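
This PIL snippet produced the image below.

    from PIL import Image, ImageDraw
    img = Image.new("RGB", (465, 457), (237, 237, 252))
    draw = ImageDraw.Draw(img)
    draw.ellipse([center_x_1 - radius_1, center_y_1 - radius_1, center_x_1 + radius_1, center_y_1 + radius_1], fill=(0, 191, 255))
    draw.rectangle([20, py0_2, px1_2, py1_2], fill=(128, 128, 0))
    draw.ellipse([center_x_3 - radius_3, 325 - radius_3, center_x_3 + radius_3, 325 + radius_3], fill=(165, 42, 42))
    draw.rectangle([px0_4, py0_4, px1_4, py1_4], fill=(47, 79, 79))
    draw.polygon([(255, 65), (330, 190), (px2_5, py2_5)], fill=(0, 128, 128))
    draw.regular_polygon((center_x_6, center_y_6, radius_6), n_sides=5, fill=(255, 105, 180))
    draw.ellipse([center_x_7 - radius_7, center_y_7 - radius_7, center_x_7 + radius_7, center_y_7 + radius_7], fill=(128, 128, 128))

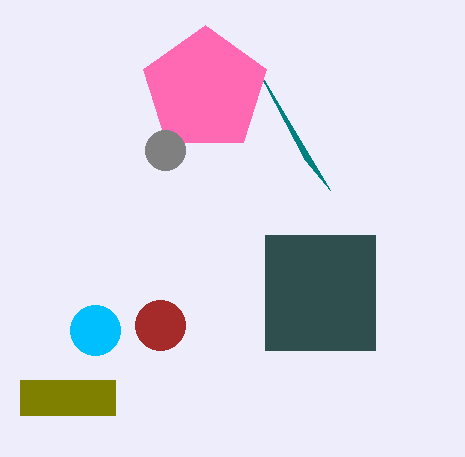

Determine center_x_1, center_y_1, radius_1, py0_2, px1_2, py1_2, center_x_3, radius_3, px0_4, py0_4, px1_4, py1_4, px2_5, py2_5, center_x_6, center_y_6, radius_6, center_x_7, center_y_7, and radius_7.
center_x_1 = 95
center_y_1 = 330
radius_1 = 25
py0_2 = 380
px1_2 = 115
py1_2 = 415
center_x_3 = 160
radius_3 = 25
px0_4 = 265
py0_4 = 235
px1_4 = 375
py1_4 = 350
px2_5 = 305
py2_5 = 160
center_x_6 = 205
center_y_6 = 90
radius_6 = 65
center_x_7 = 165
center_y_7 = 150
radius_7 = 20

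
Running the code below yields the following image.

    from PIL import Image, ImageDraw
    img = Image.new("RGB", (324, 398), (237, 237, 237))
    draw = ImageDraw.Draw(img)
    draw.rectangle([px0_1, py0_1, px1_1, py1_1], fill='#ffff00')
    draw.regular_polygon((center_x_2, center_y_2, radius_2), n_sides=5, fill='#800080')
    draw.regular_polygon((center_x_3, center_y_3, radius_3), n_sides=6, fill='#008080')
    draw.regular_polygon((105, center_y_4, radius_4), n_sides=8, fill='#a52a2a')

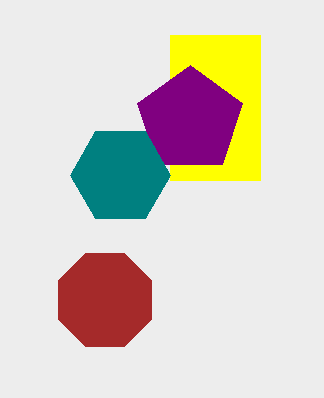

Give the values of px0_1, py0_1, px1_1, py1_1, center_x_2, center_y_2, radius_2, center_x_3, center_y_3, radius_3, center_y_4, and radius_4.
px0_1 = 170
py0_1 = 35
px1_1 = 260
py1_1 = 180
center_x_2 = 190
center_y_2 = 120
radius_2 = 55
center_x_3 = 120
center_y_3 = 175
radius_3 = 50
center_y_4 = 300
radius_4 = 50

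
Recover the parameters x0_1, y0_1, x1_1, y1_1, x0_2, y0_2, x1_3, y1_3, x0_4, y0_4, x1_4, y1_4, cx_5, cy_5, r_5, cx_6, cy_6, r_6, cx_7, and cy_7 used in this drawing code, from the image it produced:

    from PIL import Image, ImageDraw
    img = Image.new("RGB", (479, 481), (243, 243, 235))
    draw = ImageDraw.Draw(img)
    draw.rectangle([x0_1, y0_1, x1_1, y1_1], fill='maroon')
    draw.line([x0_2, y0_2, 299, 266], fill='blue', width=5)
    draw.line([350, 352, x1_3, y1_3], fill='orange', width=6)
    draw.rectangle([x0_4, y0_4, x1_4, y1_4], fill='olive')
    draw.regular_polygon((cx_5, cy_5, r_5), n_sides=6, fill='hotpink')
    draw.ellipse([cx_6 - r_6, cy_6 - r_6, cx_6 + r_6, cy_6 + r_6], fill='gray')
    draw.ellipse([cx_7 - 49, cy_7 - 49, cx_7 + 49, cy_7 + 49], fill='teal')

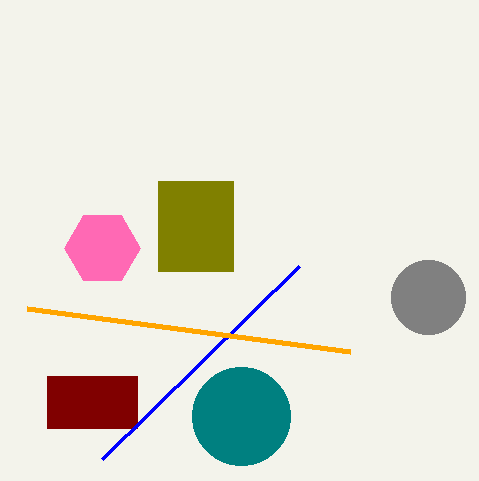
x0_1 = 47; y0_1 = 376; x1_1 = 137; y1_1 = 428; x0_2 = 102; y0_2 = 459; x1_3 = 27; y1_3 = 309; x0_4 = 158; y0_4 = 181; x1_4 = 233; y1_4 = 271; cx_5 = 102; cy_5 = 248; r_5 = 38; cx_6 = 428; cy_6 = 297; r_6 = 37; cx_7 = 241; cy_7 = 416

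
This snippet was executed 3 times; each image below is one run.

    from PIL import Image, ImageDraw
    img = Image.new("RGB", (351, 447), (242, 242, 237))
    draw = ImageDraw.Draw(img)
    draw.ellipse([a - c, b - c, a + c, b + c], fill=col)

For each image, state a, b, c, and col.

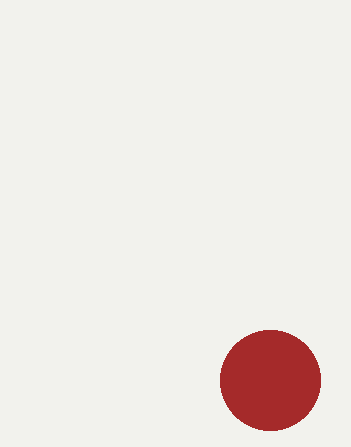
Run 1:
a = 270, b = 380, c = 50, col = 'brown'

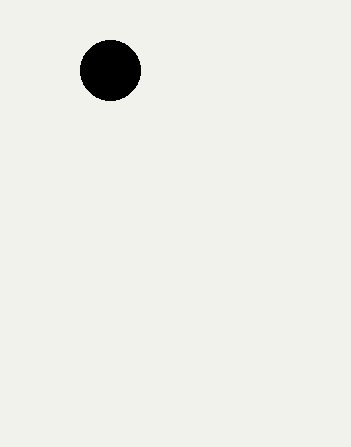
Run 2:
a = 110
b = 70
c = 30
col = 'black'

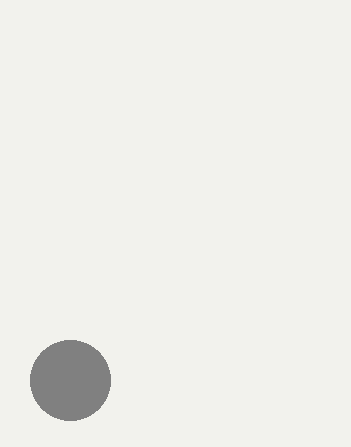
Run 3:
a = 70, b = 380, c = 40, col = 'gray'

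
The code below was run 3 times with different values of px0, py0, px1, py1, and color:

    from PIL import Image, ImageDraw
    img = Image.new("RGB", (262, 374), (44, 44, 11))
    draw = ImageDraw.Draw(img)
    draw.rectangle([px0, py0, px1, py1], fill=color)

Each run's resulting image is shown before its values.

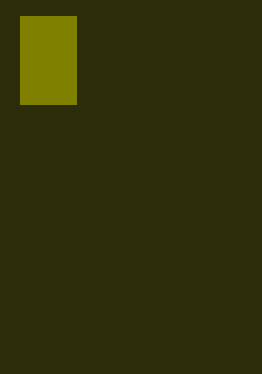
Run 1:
px0 = 20
py0 = 16
px1 = 76
py1 = 104
color = 'olive'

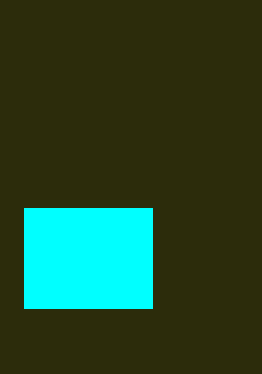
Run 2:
px0 = 24, py0 = 208, px1 = 152, py1 = 308, color = 'cyan'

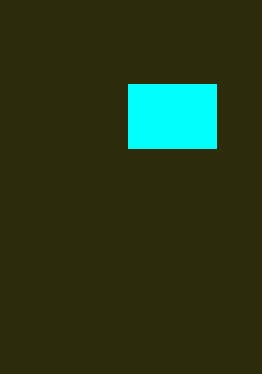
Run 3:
px0 = 128
py0 = 84
px1 = 216
py1 = 148
color = 'cyan'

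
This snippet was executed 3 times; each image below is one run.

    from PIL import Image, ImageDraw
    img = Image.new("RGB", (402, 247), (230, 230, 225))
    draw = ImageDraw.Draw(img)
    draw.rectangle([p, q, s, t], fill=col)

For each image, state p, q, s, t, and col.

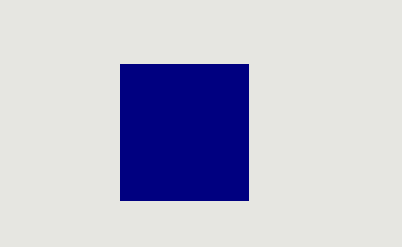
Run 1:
p = 120; q = 64; s = 248; t = 200; col = 'navy'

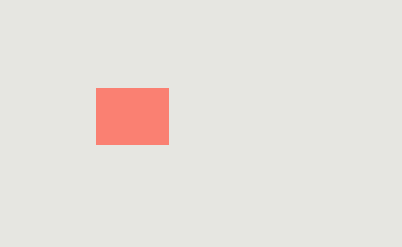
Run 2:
p = 96, q = 88, s = 168, t = 144, col = 'salmon'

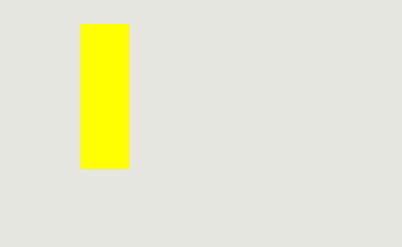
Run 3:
p = 80; q = 24; s = 128; t = 168; col = 'yellow'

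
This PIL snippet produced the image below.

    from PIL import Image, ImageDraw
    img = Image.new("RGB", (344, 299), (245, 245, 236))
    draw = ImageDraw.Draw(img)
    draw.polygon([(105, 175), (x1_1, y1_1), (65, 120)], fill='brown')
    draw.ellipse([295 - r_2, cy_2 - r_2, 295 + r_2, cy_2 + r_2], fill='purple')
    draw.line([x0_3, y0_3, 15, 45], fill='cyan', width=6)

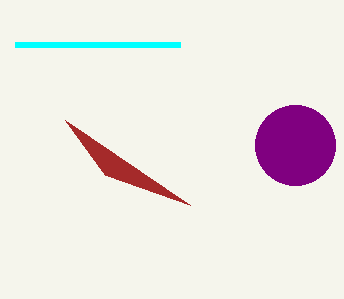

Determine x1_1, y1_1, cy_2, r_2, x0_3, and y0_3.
x1_1 = 190; y1_1 = 205; cy_2 = 145; r_2 = 40; x0_3 = 180; y0_3 = 45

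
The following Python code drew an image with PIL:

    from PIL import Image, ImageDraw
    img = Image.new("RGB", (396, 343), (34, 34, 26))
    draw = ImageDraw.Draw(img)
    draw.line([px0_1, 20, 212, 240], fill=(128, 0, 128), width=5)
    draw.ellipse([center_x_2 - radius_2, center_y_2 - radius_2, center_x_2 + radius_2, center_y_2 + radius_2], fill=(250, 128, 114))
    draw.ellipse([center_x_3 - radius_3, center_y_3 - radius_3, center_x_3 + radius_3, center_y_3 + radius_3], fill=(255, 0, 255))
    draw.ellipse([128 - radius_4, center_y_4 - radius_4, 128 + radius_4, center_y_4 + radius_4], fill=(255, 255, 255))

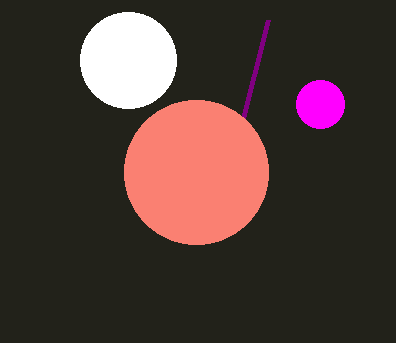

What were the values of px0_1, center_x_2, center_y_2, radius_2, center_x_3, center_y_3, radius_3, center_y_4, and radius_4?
px0_1 = 268, center_x_2 = 196, center_y_2 = 172, radius_2 = 72, center_x_3 = 320, center_y_3 = 104, radius_3 = 24, center_y_4 = 60, radius_4 = 48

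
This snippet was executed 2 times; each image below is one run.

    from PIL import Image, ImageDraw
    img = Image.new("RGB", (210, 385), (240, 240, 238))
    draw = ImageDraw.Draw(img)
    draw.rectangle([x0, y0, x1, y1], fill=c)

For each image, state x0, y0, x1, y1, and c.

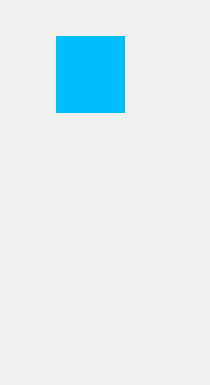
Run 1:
x0 = 56
y0 = 36
x1 = 124
y1 = 112
c = 'deepskyblue'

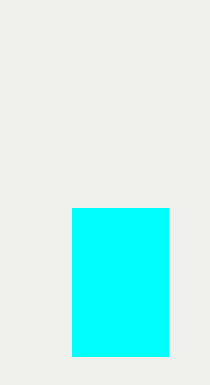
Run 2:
x0 = 72, y0 = 208, x1 = 168, y1 = 356, c = 'cyan'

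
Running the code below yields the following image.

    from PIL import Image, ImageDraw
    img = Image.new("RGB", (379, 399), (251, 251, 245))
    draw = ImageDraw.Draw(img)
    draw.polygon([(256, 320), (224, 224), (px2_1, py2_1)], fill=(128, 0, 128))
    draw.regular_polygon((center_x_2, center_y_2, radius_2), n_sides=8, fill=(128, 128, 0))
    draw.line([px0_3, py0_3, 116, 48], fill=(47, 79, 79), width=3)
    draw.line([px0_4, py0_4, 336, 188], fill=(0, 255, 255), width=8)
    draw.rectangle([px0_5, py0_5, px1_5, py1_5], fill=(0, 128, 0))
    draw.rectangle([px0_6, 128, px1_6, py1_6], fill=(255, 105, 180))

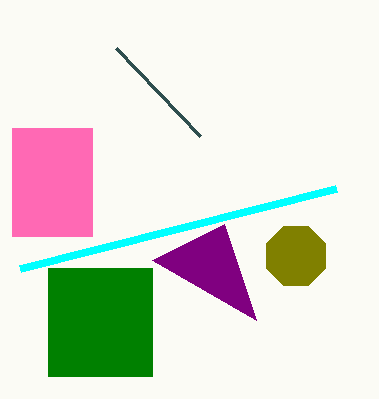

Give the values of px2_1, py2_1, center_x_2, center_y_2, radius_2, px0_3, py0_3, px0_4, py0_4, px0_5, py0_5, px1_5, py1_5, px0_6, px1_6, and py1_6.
px2_1 = 152
py2_1 = 260
center_x_2 = 296
center_y_2 = 256
radius_2 = 32
px0_3 = 200
py0_3 = 136
px0_4 = 20
py0_4 = 268
px0_5 = 48
py0_5 = 268
px1_5 = 152
py1_5 = 376
px0_6 = 12
px1_6 = 92
py1_6 = 236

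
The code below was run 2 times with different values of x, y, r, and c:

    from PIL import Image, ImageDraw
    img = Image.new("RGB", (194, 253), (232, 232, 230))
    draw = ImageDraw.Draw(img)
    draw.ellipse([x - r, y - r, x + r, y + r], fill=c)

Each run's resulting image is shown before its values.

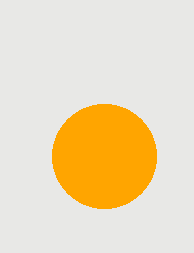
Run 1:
x = 104; y = 156; r = 52; c = 'orange'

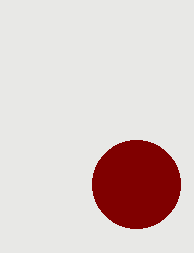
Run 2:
x = 136, y = 184, r = 44, c = 'maroon'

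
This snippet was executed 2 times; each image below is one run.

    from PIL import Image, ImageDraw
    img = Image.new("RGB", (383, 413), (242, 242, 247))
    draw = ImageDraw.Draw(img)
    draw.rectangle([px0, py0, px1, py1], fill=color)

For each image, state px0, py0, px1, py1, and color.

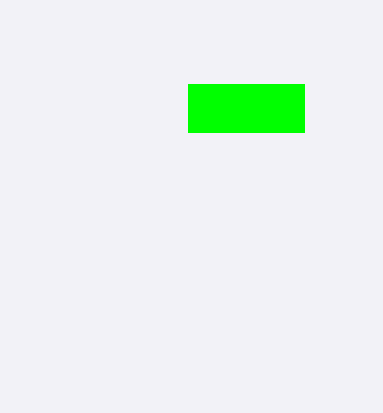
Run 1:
px0 = 188; py0 = 84; px1 = 304; py1 = 132; color = 'lime'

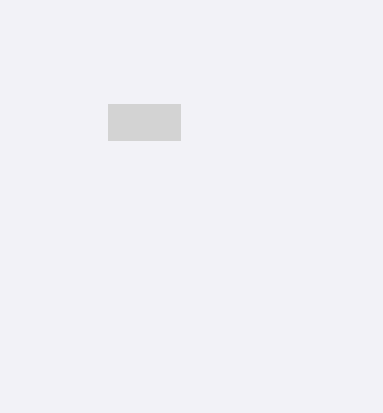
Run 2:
px0 = 108; py0 = 104; px1 = 180; py1 = 140; color = 'lightgray'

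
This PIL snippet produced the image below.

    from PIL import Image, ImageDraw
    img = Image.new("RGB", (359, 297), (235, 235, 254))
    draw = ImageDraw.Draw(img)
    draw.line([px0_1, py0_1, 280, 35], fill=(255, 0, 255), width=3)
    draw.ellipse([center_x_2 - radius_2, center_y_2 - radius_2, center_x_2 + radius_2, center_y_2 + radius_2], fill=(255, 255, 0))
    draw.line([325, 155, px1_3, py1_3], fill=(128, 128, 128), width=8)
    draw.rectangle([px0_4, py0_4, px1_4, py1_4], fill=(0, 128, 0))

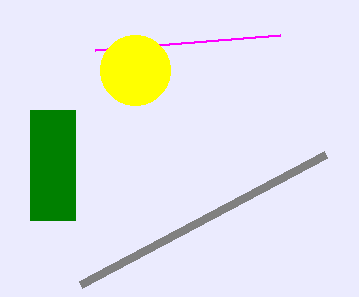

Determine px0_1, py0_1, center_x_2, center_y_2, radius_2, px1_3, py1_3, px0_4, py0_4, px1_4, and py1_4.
px0_1 = 95
py0_1 = 50
center_x_2 = 135
center_y_2 = 70
radius_2 = 35
px1_3 = 80
py1_3 = 285
px0_4 = 30
py0_4 = 110
px1_4 = 75
py1_4 = 220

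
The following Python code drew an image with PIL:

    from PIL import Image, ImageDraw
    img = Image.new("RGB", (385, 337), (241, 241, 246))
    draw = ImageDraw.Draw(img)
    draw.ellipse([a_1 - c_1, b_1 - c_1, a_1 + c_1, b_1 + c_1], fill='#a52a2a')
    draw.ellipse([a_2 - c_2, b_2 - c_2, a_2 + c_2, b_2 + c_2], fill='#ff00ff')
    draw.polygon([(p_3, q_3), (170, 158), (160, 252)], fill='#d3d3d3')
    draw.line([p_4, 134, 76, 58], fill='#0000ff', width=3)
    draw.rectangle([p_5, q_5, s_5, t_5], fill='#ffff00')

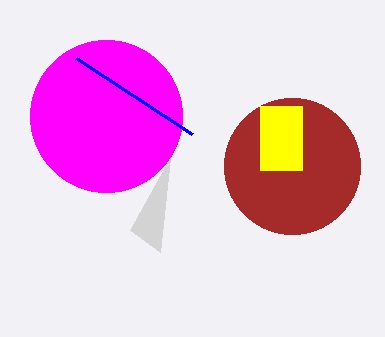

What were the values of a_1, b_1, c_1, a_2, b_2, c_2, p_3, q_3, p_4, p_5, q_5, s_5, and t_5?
a_1 = 292
b_1 = 166
c_1 = 68
a_2 = 106
b_2 = 116
c_2 = 76
p_3 = 130
q_3 = 230
p_4 = 192
p_5 = 260
q_5 = 106
s_5 = 302
t_5 = 170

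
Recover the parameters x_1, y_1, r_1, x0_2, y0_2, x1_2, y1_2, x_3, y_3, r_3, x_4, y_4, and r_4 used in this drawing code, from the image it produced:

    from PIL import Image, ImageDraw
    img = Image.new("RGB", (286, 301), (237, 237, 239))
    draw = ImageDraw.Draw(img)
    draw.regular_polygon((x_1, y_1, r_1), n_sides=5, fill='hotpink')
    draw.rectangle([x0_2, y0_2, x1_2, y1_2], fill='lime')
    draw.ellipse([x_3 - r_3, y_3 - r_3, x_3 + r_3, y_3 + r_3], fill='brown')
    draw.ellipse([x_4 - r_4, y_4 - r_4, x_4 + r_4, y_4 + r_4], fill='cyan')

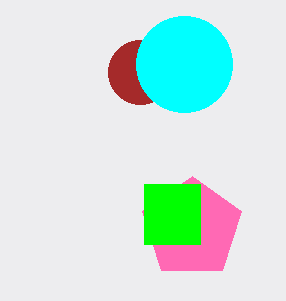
x_1 = 192; y_1 = 228; r_1 = 52; x0_2 = 144; y0_2 = 184; x1_2 = 200; y1_2 = 244; x_3 = 140; y_3 = 72; r_3 = 32; x_4 = 184; y_4 = 64; r_4 = 48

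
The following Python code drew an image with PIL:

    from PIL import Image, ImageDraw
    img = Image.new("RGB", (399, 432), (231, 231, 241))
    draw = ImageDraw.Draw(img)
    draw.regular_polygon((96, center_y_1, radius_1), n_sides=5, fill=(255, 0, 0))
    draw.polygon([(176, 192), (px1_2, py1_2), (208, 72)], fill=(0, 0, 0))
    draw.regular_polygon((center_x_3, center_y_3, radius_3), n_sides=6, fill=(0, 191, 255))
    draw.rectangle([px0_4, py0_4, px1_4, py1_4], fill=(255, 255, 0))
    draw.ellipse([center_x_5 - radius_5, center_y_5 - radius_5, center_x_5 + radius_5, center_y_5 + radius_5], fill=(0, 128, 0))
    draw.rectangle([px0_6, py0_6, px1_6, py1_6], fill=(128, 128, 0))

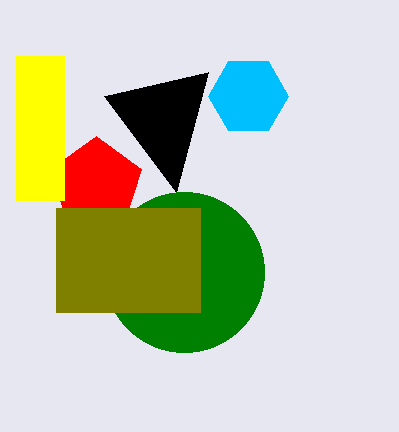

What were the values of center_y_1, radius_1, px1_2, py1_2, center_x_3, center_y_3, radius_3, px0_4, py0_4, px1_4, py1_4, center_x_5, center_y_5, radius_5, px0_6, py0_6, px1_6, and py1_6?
center_y_1 = 184
radius_1 = 48
px1_2 = 104
py1_2 = 96
center_x_3 = 248
center_y_3 = 96
radius_3 = 40
px0_4 = 16
py0_4 = 56
px1_4 = 64
py1_4 = 200
center_x_5 = 184
center_y_5 = 272
radius_5 = 80
px0_6 = 56
py0_6 = 208
px1_6 = 200
py1_6 = 312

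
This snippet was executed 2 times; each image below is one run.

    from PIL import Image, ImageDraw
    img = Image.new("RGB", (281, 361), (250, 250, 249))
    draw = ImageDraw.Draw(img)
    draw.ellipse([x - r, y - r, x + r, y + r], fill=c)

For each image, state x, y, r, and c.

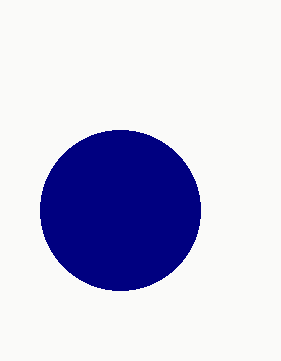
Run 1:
x = 120, y = 210, r = 80, c = 'navy'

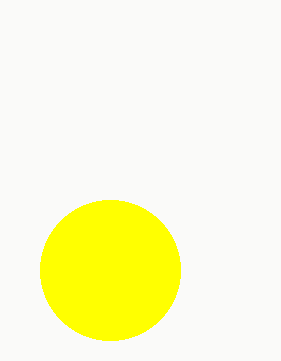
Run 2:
x = 110, y = 270, r = 70, c = 'yellow'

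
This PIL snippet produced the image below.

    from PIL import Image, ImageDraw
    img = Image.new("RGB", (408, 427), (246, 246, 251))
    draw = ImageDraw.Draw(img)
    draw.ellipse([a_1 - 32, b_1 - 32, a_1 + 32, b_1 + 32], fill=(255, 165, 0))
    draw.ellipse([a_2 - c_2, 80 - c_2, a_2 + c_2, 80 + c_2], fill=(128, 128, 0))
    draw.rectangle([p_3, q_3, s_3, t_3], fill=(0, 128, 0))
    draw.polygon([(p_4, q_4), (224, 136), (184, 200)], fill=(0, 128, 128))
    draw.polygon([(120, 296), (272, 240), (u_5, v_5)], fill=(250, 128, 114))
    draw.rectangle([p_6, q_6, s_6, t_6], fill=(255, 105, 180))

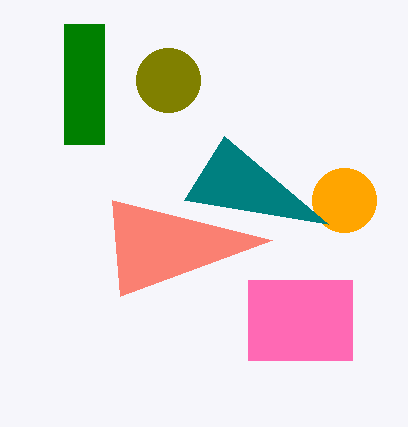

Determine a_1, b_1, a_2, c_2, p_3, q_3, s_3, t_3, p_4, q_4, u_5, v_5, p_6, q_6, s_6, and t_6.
a_1 = 344
b_1 = 200
a_2 = 168
c_2 = 32
p_3 = 64
q_3 = 24
s_3 = 104
t_3 = 144
p_4 = 328
q_4 = 224
u_5 = 112
v_5 = 200
p_6 = 248
q_6 = 280
s_6 = 352
t_6 = 360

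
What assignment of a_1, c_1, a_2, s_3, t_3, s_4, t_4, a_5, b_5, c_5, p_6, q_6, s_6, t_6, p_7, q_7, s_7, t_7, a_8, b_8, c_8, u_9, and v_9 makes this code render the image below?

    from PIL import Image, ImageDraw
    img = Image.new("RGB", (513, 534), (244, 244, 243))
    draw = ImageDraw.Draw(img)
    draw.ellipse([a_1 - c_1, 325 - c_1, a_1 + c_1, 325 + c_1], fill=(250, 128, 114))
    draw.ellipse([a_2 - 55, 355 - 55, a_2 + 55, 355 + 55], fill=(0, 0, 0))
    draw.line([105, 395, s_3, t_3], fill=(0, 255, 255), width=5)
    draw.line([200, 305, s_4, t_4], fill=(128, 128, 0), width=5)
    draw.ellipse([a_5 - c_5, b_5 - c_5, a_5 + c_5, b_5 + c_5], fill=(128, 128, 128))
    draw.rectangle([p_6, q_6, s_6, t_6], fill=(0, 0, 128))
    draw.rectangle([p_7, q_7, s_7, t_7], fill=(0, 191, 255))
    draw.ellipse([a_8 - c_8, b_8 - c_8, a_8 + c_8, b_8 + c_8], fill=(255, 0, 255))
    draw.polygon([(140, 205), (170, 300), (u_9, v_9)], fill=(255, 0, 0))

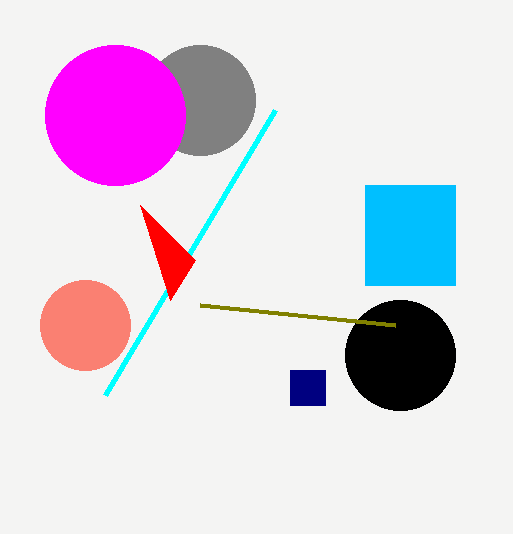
a_1 = 85
c_1 = 45
a_2 = 400
s_3 = 275
t_3 = 110
s_4 = 395
t_4 = 325
a_5 = 200
b_5 = 100
c_5 = 55
p_6 = 290
q_6 = 370
s_6 = 325
t_6 = 405
p_7 = 365
q_7 = 185
s_7 = 455
t_7 = 285
a_8 = 115
b_8 = 115
c_8 = 70
u_9 = 195
v_9 = 260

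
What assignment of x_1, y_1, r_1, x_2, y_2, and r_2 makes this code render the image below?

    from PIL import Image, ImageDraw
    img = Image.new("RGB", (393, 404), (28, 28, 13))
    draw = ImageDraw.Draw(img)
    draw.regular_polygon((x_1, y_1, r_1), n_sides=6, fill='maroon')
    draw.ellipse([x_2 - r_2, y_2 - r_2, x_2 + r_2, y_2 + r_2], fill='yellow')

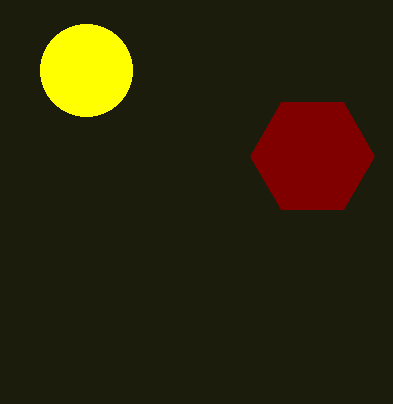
x_1 = 312, y_1 = 156, r_1 = 62, x_2 = 86, y_2 = 70, r_2 = 46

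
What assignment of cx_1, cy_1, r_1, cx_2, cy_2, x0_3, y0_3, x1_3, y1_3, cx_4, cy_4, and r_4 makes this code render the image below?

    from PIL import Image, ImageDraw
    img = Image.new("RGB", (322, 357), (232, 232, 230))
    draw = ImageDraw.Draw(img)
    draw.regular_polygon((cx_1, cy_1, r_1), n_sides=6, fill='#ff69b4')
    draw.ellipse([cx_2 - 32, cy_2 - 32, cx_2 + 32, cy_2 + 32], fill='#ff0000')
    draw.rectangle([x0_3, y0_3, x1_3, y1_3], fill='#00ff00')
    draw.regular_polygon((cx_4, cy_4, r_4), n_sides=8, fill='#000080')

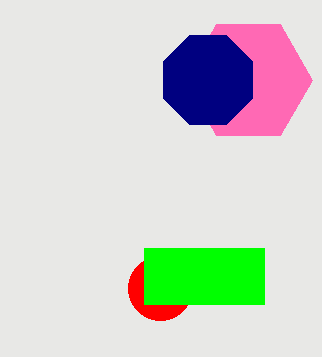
cx_1 = 248; cy_1 = 80; r_1 = 64; cx_2 = 160; cy_2 = 288; x0_3 = 144; y0_3 = 248; x1_3 = 264; y1_3 = 304; cx_4 = 208; cy_4 = 80; r_4 = 48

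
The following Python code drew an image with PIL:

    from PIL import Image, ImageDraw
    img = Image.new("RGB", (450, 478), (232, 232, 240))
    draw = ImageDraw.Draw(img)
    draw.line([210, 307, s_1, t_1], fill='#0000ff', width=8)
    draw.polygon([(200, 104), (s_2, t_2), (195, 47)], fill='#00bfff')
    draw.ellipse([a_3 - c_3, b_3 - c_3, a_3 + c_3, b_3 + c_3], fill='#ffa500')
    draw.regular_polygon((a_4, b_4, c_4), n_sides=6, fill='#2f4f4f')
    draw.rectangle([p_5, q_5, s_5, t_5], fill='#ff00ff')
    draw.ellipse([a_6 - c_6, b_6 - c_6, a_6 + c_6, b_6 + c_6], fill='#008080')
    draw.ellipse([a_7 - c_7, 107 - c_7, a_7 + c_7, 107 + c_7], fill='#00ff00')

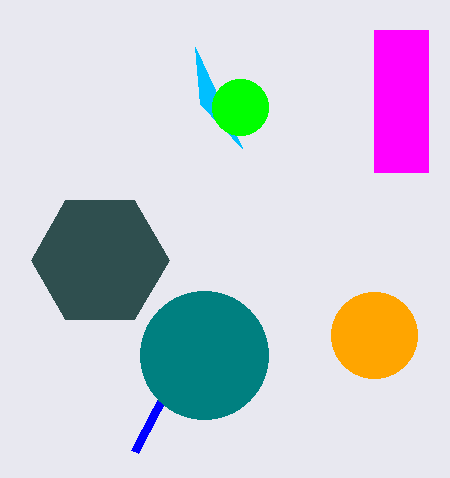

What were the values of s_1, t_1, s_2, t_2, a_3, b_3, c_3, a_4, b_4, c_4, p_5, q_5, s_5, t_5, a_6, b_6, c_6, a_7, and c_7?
s_1 = 134
t_1 = 452
s_2 = 242
t_2 = 148
a_3 = 374
b_3 = 335
c_3 = 43
a_4 = 100
b_4 = 260
c_4 = 69
p_5 = 374
q_5 = 30
s_5 = 428
t_5 = 172
a_6 = 204
b_6 = 355
c_6 = 64
a_7 = 240
c_7 = 28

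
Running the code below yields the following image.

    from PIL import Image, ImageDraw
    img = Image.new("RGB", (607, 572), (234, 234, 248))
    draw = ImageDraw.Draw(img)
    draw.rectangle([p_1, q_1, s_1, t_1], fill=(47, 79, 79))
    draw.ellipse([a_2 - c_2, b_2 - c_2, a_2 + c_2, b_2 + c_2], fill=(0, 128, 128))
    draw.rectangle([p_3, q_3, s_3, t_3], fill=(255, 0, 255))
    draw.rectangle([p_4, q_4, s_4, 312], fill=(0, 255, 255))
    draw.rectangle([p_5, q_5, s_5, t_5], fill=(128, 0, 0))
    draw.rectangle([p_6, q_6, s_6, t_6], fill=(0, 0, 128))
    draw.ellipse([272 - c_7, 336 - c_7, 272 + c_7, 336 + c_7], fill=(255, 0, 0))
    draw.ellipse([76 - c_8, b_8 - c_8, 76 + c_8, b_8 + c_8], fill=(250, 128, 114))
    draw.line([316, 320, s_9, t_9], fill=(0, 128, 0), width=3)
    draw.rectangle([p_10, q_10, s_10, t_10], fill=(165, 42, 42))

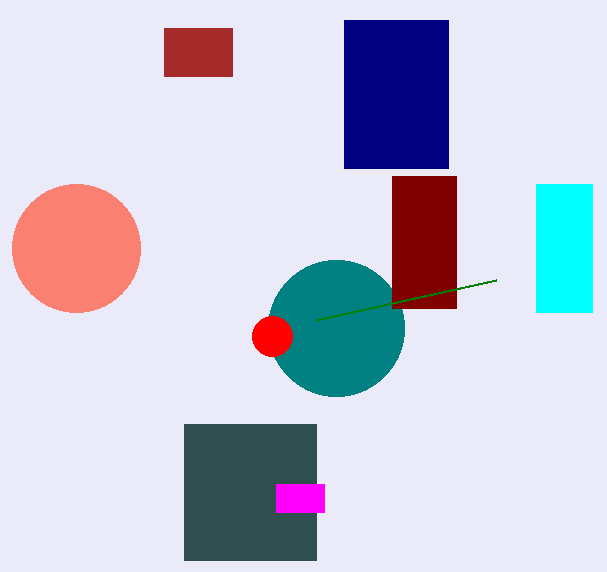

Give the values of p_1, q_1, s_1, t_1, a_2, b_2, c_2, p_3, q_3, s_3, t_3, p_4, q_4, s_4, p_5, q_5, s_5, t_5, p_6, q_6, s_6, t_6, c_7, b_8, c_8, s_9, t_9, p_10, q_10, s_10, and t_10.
p_1 = 184; q_1 = 424; s_1 = 316; t_1 = 560; a_2 = 336; b_2 = 328; c_2 = 68; p_3 = 276; q_3 = 484; s_3 = 324; t_3 = 512; p_4 = 536; q_4 = 184; s_4 = 592; p_5 = 392; q_5 = 176; s_5 = 456; t_5 = 308; p_6 = 344; q_6 = 20; s_6 = 448; t_6 = 168; c_7 = 20; b_8 = 248; c_8 = 64; s_9 = 496; t_9 = 280; p_10 = 164; q_10 = 28; s_10 = 232; t_10 = 76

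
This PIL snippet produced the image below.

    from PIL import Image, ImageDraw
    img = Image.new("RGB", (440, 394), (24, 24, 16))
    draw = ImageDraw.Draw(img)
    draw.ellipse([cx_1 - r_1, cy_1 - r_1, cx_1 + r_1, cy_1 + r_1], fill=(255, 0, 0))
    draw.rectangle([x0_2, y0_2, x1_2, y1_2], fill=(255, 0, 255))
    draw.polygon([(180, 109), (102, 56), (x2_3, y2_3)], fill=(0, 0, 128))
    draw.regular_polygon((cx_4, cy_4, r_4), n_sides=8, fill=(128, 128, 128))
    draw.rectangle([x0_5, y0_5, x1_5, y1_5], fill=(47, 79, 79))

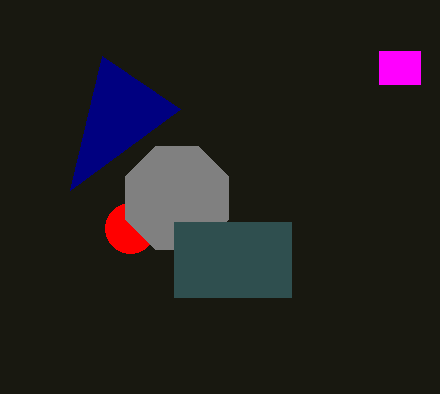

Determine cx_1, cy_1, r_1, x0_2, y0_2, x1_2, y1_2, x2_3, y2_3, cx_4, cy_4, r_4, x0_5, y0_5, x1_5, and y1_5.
cx_1 = 130; cy_1 = 228; r_1 = 25; x0_2 = 379; y0_2 = 51; x1_2 = 420; y1_2 = 84; x2_3 = 70; y2_3 = 190; cx_4 = 177; cy_4 = 198; r_4 = 56; x0_5 = 174; y0_5 = 222; x1_5 = 291; y1_5 = 297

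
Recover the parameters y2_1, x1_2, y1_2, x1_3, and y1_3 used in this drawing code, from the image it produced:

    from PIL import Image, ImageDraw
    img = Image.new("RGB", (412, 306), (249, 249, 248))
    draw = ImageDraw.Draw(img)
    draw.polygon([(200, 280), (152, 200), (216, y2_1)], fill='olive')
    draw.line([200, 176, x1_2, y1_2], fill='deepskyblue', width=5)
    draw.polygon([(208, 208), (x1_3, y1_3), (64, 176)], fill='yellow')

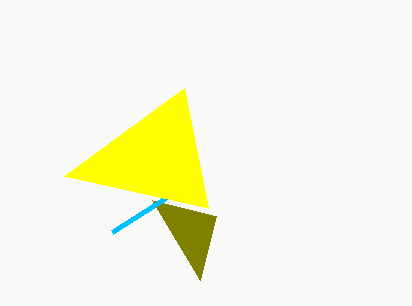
y2_1 = 216, x1_2 = 112, y1_2 = 232, x1_3 = 184, y1_3 = 88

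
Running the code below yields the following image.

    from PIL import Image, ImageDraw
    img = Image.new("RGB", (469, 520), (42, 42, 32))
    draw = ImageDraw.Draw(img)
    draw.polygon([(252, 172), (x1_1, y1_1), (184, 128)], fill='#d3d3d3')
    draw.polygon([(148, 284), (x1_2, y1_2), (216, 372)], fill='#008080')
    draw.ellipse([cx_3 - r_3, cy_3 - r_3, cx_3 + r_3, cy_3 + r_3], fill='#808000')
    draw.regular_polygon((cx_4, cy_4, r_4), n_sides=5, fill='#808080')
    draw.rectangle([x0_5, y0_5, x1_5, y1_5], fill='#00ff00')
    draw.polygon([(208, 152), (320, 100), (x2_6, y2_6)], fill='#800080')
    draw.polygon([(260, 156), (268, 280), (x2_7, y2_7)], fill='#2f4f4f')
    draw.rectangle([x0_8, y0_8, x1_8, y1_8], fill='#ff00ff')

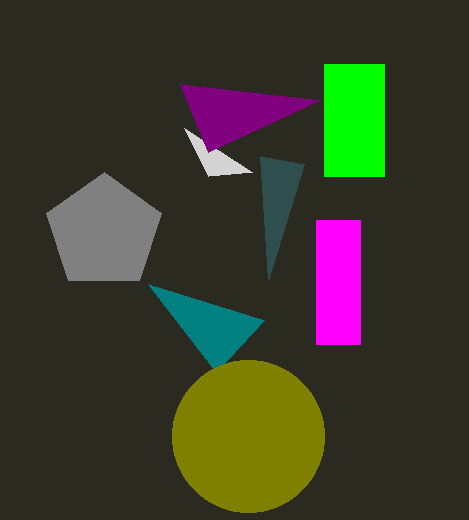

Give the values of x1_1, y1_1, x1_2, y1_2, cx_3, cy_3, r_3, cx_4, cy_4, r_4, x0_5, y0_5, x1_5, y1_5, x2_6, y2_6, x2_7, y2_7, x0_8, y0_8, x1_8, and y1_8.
x1_1 = 208, y1_1 = 176, x1_2 = 264, y1_2 = 320, cx_3 = 248, cy_3 = 436, r_3 = 76, cx_4 = 104, cy_4 = 232, r_4 = 60, x0_5 = 324, y0_5 = 64, x1_5 = 384, y1_5 = 176, x2_6 = 180, y2_6 = 84, x2_7 = 304, y2_7 = 164, x0_8 = 316, y0_8 = 220, x1_8 = 360, y1_8 = 344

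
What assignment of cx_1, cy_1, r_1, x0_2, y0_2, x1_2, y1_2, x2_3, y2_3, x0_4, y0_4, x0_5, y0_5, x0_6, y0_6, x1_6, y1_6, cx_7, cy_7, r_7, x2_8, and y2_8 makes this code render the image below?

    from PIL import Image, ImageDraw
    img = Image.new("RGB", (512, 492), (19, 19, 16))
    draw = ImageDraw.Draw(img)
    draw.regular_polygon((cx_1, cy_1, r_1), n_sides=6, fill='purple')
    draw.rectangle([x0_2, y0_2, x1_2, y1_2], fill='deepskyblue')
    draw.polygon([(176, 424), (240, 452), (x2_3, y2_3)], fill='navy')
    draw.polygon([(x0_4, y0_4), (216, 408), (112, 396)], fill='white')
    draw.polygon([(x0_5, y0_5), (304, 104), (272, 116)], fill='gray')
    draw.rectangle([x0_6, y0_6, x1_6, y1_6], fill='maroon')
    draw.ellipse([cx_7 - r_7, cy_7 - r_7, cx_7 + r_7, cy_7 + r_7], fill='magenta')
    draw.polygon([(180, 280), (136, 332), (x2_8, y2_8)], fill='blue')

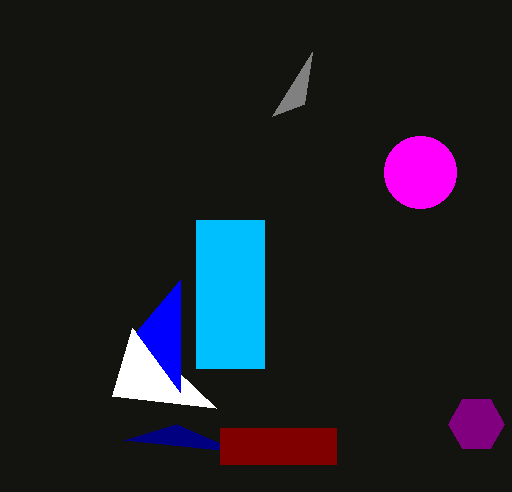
cx_1 = 476
cy_1 = 424
r_1 = 28
x0_2 = 196
y0_2 = 220
x1_2 = 264
y1_2 = 368
x2_3 = 124
y2_3 = 440
x0_4 = 132
y0_4 = 328
x0_5 = 312
y0_5 = 52
x0_6 = 220
y0_6 = 428
x1_6 = 336
y1_6 = 464
cx_7 = 420
cy_7 = 172
r_7 = 36
x2_8 = 180
y2_8 = 392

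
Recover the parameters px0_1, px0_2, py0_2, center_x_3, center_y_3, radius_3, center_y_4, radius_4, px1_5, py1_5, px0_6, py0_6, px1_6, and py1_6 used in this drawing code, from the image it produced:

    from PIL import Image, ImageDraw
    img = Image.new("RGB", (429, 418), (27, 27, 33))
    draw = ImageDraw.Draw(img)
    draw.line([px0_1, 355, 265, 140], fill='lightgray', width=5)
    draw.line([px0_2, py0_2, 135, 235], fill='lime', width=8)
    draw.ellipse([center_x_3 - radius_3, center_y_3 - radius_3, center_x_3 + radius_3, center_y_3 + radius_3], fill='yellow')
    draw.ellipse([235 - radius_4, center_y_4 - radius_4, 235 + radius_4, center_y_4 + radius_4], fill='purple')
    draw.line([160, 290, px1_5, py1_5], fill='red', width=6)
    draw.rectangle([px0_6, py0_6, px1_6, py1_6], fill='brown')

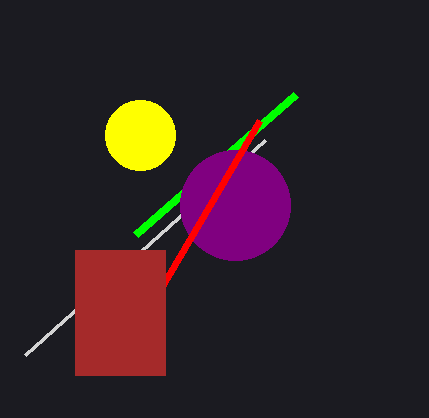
px0_1 = 25
px0_2 = 295
py0_2 = 95
center_x_3 = 140
center_y_3 = 135
radius_3 = 35
center_y_4 = 205
radius_4 = 55
px1_5 = 260
py1_5 = 120
px0_6 = 75
py0_6 = 250
px1_6 = 165
py1_6 = 375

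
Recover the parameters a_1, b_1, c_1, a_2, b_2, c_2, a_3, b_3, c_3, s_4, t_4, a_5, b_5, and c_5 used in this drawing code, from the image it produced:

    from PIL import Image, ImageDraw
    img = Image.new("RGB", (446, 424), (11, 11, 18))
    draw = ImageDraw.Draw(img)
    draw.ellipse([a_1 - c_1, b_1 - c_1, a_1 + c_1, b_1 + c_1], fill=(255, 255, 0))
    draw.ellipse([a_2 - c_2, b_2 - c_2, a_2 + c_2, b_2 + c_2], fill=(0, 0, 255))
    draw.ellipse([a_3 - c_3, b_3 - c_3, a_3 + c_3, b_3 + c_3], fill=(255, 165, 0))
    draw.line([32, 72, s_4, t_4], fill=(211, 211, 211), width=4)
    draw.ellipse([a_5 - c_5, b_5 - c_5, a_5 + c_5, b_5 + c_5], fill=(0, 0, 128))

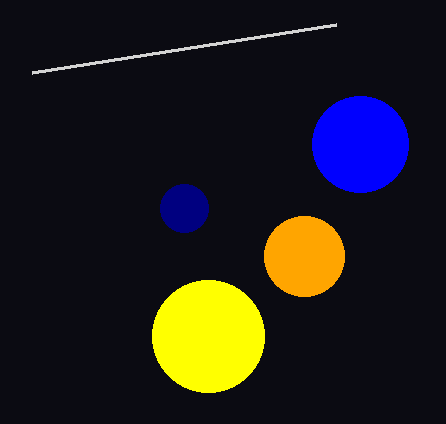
a_1 = 208
b_1 = 336
c_1 = 56
a_2 = 360
b_2 = 144
c_2 = 48
a_3 = 304
b_3 = 256
c_3 = 40
s_4 = 336
t_4 = 24
a_5 = 184
b_5 = 208
c_5 = 24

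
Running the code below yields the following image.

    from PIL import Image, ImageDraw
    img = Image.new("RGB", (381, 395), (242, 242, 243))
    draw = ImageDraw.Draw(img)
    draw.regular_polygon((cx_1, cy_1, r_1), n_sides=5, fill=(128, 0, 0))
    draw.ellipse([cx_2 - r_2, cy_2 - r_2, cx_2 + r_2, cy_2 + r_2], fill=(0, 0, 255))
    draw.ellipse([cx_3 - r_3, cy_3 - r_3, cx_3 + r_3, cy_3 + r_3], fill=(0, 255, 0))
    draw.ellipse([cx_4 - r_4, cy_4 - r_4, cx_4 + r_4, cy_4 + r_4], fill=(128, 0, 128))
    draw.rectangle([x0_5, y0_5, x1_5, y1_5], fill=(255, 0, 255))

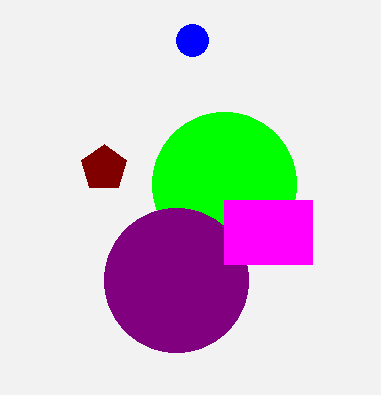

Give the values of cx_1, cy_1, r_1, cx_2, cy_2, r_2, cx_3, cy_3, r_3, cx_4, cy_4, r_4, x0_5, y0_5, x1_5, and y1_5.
cx_1 = 104; cy_1 = 168; r_1 = 24; cx_2 = 192; cy_2 = 40; r_2 = 16; cx_3 = 224; cy_3 = 184; r_3 = 72; cx_4 = 176; cy_4 = 280; r_4 = 72; x0_5 = 224; y0_5 = 200; x1_5 = 312; y1_5 = 264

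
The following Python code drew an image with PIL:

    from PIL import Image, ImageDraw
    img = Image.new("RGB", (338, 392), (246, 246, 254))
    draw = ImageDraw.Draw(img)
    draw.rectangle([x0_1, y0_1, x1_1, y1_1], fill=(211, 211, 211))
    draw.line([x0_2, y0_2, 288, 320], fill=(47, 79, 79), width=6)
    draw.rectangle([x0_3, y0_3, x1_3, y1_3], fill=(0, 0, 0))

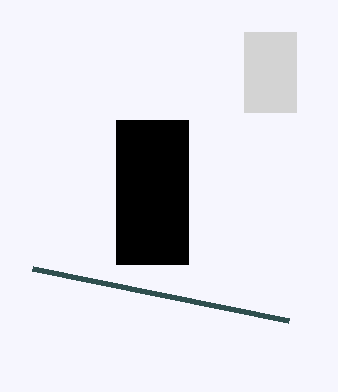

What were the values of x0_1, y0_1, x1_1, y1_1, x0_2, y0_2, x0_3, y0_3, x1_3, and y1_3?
x0_1 = 244; y0_1 = 32; x1_1 = 296; y1_1 = 112; x0_2 = 32; y0_2 = 268; x0_3 = 116; y0_3 = 120; x1_3 = 188; y1_3 = 264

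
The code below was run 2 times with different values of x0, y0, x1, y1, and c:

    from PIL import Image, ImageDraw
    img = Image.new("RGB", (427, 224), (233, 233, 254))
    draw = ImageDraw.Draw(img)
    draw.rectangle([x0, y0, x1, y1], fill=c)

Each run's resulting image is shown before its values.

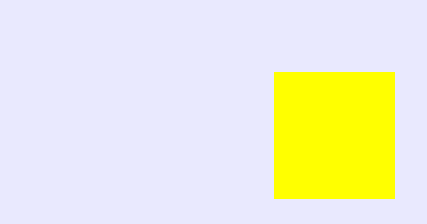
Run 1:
x0 = 274; y0 = 72; x1 = 394; y1 = 198; c = 'yellow'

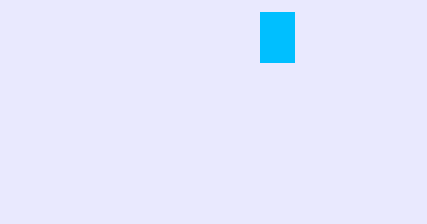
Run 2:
x0 = 260
y0 = 12
x1 = 294
y1 = 62
c = 'deepskyblue'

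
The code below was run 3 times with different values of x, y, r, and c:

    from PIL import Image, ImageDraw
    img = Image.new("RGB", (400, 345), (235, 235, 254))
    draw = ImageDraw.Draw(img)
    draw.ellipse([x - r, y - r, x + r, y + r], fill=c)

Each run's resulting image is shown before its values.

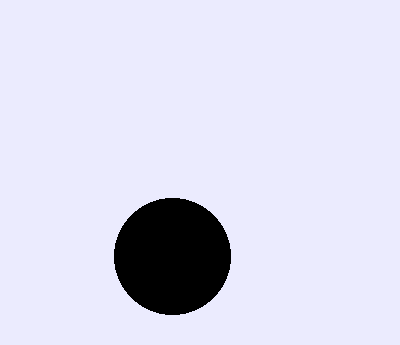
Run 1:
x = 172
y = 256
r = 58
c = 'black'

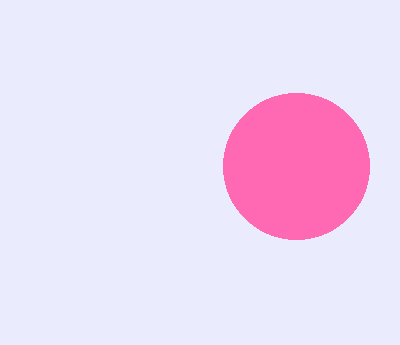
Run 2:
x = 296; y = 166; r = 73; c = 'hotpink'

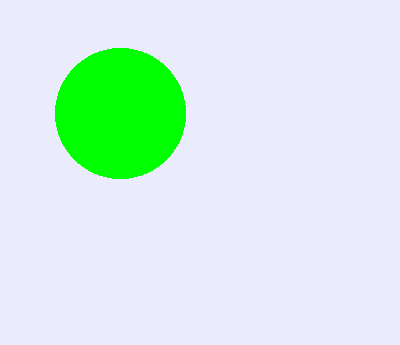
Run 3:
x = 120
y = 113
r = 65
c = 'lime'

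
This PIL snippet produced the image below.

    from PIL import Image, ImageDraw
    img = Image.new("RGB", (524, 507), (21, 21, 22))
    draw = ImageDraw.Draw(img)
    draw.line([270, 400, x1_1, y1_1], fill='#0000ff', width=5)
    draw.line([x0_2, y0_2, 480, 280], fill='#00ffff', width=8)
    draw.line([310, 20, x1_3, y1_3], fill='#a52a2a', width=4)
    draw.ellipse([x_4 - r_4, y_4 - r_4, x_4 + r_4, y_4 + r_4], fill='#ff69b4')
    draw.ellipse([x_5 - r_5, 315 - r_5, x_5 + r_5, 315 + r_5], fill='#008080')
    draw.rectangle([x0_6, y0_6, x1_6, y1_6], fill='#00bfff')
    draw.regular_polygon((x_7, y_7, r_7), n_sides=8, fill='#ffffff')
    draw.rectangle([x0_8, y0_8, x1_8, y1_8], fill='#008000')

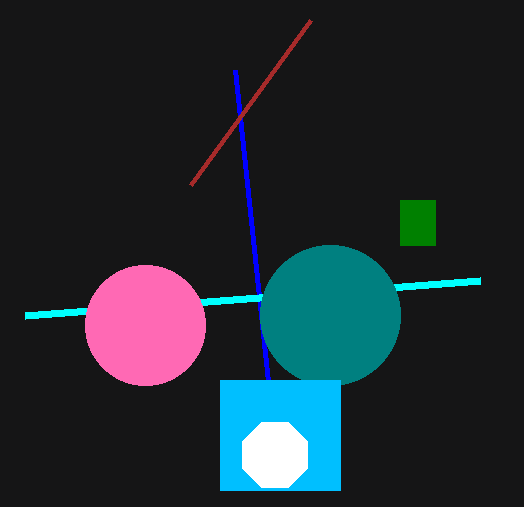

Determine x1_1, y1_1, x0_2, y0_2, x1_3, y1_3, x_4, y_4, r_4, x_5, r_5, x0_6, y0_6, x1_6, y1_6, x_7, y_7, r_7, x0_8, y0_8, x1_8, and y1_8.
x1_1 = 235, y1_1 = 70, x0_2 = 25, y0_2 = 315, x1_3 = 190, y1_3 = 185, x_4 = 145, y_4 = 325, r_4 = 60, x_5 = 330, r_5 = 70, x0_6 = 220, y0_6 = 380, x1_6 = 340, y1_6 = 490, x_7 = 275, y_7 = 455, r_7 = 35, x0_8 = 400, y0_8 = 200, x1_8 = 435, y1_8 = 245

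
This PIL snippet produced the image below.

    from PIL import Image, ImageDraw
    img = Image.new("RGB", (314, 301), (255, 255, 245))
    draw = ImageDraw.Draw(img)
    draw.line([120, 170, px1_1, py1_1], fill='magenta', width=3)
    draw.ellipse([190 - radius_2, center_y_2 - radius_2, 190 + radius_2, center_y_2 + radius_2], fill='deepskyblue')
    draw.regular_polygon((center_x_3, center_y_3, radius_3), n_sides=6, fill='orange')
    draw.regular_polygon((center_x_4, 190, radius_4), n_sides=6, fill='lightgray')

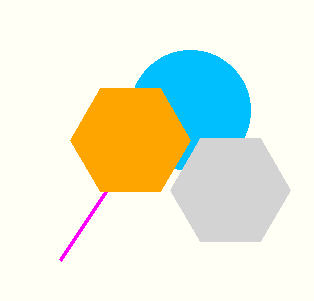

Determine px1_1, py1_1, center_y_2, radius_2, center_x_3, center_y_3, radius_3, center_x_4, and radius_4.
px1_1 = 60
py1_1 = 260
center_y_2 = 110
radius_2 = 60
center_x_3 = 130
center_y_3 = 140
radius_3 = 60
center_x_4 = 230
radius_4 = 60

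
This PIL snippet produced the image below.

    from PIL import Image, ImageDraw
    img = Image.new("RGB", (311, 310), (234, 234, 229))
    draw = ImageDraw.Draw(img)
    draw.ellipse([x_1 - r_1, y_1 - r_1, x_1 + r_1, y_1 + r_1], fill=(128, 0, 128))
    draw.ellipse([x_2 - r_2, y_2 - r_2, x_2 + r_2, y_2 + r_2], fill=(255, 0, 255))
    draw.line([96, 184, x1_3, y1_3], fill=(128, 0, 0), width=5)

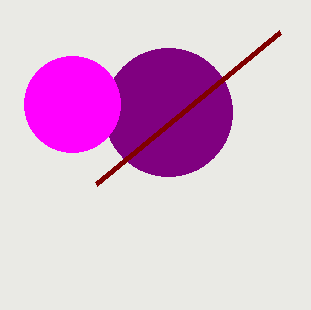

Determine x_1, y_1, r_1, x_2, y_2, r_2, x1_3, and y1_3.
x_1 = 168, y_1 = 112, r_1 = 64, x_2 = 72, y_2 = 104, r_2 = 48, x1_3 = 280, y1_3 = 32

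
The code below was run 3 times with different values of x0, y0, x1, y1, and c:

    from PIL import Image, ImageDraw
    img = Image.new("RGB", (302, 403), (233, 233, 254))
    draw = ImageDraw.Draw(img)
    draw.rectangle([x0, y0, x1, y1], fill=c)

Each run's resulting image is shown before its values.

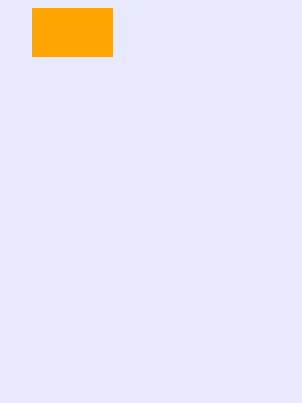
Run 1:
x0 = 32
y0 = 8
x1 = 112
y1 = 56
c = 'orange'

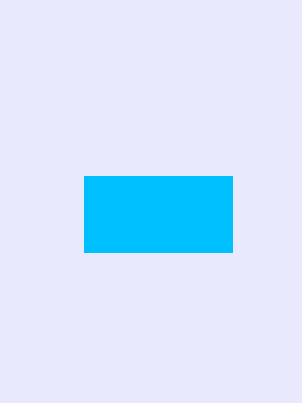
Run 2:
x0 = 84; y0 = 176; x1 = 232; y1 = 252; c = 'deepskyblue'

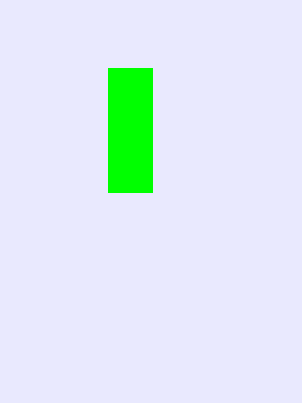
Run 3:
x0 = 108; y0 = 68; x1 = 152; y1 = 192; c = 'lime'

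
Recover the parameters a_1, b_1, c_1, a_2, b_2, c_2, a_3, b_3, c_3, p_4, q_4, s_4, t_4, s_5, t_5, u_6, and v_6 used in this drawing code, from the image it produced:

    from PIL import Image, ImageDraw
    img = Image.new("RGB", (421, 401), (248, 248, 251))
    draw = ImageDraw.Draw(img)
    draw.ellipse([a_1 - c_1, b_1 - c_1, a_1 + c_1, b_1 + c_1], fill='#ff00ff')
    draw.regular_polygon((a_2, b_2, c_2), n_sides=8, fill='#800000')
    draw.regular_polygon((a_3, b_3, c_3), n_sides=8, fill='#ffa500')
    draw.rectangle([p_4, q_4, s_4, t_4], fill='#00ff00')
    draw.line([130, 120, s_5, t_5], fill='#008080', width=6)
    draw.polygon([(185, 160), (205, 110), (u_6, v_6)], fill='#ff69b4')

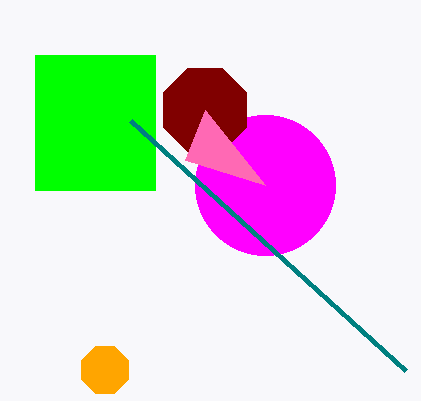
a_1 = 265; b_1 = 185; c_1 = 70; a_2 = 205; b_2 = 110; c_2 = 45; a_3 = 105; b_3 = 370; c_3 = 25; p_4 = 35; q_4 = 55; s_4 = 155; t_4 = 190; s_5 = 405; t_5 = 370; u_6 = 265; v_6 = 185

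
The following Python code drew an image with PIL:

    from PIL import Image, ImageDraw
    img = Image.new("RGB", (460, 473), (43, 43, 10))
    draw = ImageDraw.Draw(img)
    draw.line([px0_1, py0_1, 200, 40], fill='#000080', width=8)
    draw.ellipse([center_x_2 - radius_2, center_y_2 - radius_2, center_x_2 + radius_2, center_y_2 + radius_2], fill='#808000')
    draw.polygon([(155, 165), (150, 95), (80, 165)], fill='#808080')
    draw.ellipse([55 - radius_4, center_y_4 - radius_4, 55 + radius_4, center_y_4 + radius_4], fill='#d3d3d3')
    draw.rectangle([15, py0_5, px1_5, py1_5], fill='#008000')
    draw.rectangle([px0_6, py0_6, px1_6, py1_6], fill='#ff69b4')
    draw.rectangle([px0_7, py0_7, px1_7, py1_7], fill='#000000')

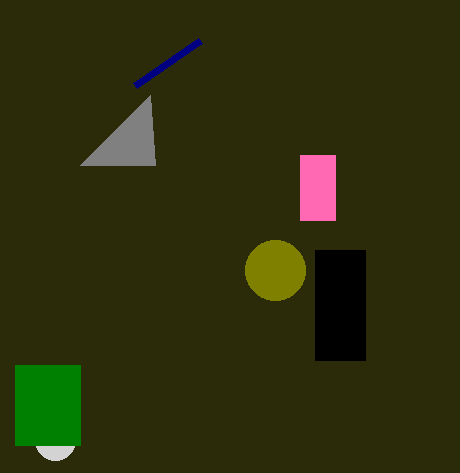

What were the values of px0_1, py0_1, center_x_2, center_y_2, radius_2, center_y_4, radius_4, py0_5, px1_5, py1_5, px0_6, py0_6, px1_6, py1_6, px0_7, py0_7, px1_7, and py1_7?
px0_1 = 135; py0_1 = 85; center_x_2 = 275; center_y_2 = 270; radius_2 = 30; center_y_4 = 440; radius_4 = 20; py0_5 = 365; px1_5 = 80; py1_5 = 445; px0_6 = 300; py0_6 = 155; px1_6 = 335; py1_6 = 220; px0_7 = 315; py0_7 = 250; px1_7 = 365; py1_7 = 360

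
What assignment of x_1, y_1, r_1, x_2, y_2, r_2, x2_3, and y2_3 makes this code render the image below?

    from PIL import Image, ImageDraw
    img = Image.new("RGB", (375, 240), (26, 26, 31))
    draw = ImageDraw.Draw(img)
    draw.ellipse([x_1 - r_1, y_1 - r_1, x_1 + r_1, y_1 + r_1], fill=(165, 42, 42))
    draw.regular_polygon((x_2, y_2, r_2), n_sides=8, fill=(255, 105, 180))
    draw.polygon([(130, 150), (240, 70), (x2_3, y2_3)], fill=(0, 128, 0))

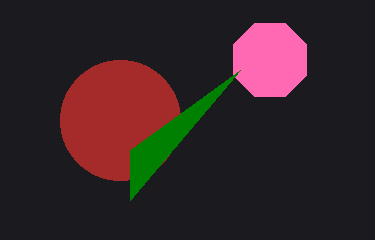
x_1 = 120, y_1 = 120, r_1 = 60, x_2 = 270, y_2 = 60, r_2 = 40, x2_3 = 130, y2_3 = 200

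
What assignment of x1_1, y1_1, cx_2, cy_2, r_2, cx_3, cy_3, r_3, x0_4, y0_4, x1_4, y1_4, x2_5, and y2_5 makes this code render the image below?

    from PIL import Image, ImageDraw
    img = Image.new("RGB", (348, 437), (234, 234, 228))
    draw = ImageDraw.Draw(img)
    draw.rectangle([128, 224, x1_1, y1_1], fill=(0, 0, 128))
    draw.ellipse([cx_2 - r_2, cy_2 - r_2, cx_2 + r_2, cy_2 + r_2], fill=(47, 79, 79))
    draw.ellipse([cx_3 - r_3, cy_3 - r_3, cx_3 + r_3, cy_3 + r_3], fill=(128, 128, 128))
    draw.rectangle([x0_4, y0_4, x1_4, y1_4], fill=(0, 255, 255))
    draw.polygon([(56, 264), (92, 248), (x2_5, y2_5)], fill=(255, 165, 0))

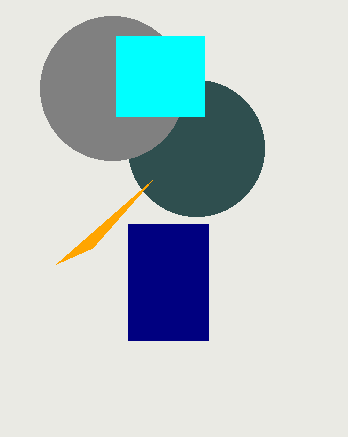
x1_1 = 208, y1_1 = 340, cx_2 = 196, cy_2 = 148, r_2 = 68, cx_3 = 112, cy_3 = 88, r_3 = 72, x0_4 = 116, y0_4 = 36, x1_4 = 204, y1_4 = 116, x2_5 = 152, y2_5 = 180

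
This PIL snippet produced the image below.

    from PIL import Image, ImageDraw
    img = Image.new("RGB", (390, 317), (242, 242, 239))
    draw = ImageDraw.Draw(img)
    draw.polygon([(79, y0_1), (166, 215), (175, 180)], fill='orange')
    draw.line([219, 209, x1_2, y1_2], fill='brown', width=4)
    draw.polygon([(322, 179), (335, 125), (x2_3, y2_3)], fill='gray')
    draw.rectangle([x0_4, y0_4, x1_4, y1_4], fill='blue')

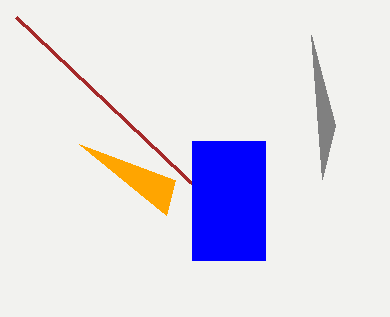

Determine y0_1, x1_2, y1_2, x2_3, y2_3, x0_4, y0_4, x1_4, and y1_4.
y0_1 = 144, x1_2 = 16, y1_2 = 17, x2_3 = 311, y2_3 = 35, x0_4 = 192, y0_4 = 141, x1_4 = 265, y1_4 = 260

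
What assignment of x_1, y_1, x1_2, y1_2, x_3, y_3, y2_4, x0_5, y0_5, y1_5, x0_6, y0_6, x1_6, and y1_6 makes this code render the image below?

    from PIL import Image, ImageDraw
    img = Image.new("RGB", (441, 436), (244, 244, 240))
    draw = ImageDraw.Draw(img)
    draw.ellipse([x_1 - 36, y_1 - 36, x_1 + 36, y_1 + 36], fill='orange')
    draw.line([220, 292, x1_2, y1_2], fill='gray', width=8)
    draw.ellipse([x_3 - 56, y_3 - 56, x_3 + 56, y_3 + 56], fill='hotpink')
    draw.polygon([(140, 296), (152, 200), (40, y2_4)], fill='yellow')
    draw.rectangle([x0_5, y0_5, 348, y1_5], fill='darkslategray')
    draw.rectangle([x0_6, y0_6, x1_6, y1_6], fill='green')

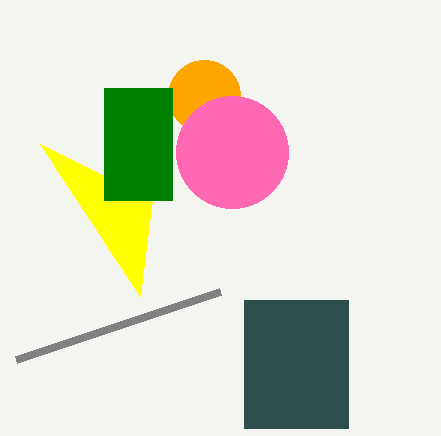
x_1 = 204; y_1 = 96; x1_2 = 16; y1_2 = 360; x_3 = 232; y_3 = 152; y2_4 = 144; x0_5 = 244; y0_5 = 300; y1_5 = 428; x0_6 = 104; y0_6 = 88; x1_6 = 172; y1_6 = 200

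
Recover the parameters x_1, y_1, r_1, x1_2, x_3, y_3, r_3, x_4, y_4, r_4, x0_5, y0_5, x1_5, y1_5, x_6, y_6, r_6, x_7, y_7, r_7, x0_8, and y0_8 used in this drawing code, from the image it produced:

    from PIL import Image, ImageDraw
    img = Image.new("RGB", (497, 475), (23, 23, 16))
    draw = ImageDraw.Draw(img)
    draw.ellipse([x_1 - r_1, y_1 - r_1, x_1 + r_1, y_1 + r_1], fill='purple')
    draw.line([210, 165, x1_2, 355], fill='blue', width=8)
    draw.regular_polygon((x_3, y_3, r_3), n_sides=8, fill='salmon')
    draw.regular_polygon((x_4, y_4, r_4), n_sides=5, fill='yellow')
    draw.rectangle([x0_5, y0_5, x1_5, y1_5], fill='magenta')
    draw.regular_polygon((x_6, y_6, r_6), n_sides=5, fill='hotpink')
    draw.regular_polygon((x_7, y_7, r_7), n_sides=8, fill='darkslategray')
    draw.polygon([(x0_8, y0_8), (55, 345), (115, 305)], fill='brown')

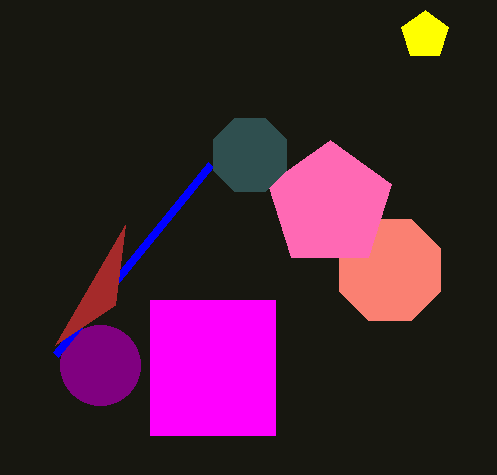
x_1 = 100, y_1 = 365, r_1 = 40, x1_2 = 55, x_3 = 390, y_3 = 270, r_3 = 55, x_4 = 425, y_4 = 35, r_4 = 25, x0_5 = 150, y0_5 = 300, x1_5 = 275, y1_5 = 435, x_6 = 330, y_6 = 205, r_6 = 65, x_7 = 250, y_7 = 155, r_7 = 40, x0_8 = 125, y0_8 = 225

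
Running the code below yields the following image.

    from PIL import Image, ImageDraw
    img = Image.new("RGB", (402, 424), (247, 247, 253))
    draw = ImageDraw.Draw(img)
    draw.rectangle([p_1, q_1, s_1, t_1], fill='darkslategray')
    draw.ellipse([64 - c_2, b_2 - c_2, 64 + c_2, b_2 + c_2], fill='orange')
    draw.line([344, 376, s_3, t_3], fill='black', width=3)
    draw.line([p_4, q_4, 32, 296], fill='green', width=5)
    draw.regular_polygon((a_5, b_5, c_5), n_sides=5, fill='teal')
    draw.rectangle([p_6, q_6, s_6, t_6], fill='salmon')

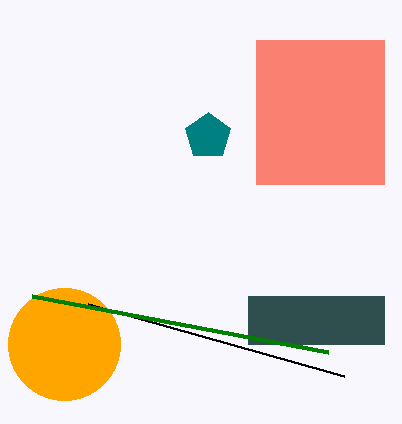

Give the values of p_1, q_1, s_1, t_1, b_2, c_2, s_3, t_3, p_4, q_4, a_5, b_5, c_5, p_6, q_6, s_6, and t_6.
p_1 = 248
q_1 = 296
s_1 = 384
t_1 = 344
b_2 = 344
c_2 = 56
s_3 = 88
t_3 = 304
p_4 = 328
q_4 = 352
a_5 = 208
b_5 = 136
c_5 = 24
p_6 = 256
q_6 = 40
s_6 = 384
t_6 = 184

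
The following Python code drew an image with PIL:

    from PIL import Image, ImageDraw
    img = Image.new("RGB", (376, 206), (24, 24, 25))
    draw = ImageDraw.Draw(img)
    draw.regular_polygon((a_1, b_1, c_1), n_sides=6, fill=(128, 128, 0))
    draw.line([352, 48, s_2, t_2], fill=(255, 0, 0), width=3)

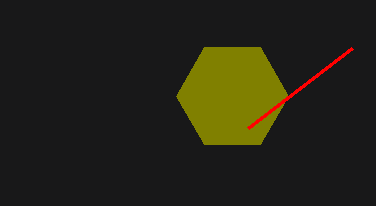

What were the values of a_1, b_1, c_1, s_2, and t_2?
a_1 = 232
b_1 = 96
c_1 = 56
s_2 = 248
t_2 = 128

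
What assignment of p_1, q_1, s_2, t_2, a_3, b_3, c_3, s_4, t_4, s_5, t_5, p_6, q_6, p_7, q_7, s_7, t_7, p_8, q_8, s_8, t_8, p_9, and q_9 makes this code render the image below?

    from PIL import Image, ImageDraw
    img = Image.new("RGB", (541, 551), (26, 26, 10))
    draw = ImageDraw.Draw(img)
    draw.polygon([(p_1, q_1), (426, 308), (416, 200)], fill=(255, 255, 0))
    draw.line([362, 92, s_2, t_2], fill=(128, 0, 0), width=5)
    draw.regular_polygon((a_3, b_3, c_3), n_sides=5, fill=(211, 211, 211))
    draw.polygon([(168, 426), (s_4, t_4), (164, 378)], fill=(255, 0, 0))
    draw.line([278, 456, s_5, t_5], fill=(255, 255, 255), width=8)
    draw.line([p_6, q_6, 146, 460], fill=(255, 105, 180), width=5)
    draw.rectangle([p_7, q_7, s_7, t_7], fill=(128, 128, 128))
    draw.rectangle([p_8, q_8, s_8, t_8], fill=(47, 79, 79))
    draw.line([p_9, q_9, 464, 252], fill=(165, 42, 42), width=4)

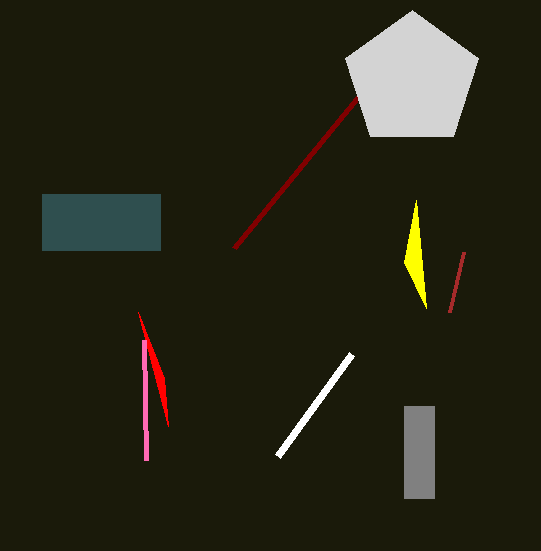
p_1 = 404; q_1 = 262; s_2 = 234; t_2 = 248; a_3 = 412; b_3 = 80; c_3 = 70; s_4 = 138; t_4 = 312; s_5 = 352; t_5 = 354; p_6 = 144; q_6 = 340; p_7 = 404; q_7 = 406; s_7 = 434; t_7 = 498; p_8 = 42; q_8 = 194; s_8 = 160; t_8 = 250; p_9 = 450; q_9 = 312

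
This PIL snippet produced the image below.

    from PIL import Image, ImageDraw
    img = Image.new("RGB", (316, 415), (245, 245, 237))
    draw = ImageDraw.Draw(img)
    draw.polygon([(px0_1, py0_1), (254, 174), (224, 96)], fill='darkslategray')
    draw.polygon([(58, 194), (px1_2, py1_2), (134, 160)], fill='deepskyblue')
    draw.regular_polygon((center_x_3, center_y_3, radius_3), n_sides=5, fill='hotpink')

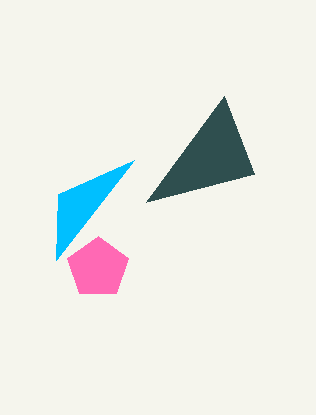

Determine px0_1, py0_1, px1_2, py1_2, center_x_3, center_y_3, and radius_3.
px0_1 = 146; py0_1 = 202; px1_2 = 56; py1_2 = 260; center_x_3 = 98; center_y_3 = 268; radius_3 = 32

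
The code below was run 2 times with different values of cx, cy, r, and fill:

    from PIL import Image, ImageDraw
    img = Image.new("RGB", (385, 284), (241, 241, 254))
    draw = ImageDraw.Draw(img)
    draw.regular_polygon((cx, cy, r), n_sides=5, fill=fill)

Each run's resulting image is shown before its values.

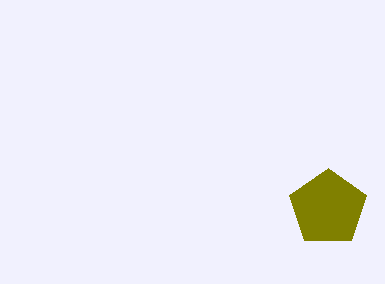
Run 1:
cx = 328; cy = 208; r = 40; fill = 'olive'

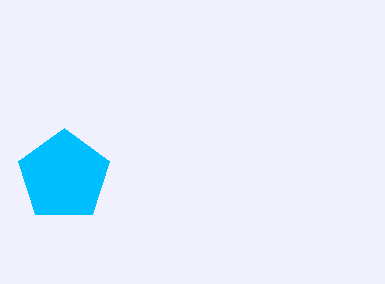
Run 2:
cx = 64, cy = 176, r = 48, fill = 'deepskyblue'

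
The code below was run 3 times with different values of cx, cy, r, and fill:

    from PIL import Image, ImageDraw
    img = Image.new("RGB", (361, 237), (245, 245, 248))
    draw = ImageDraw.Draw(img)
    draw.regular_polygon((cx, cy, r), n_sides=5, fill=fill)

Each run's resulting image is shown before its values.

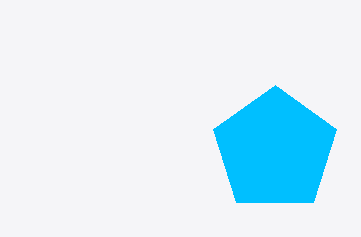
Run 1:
cx = 275; cy = 150; r = 65; fill = 'deepskyblue'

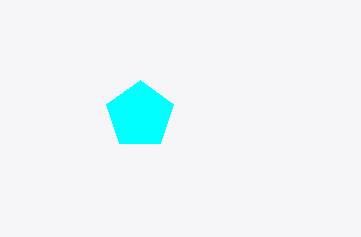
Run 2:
cx = 140
cy = 115
r = 35
fill = 'cyan'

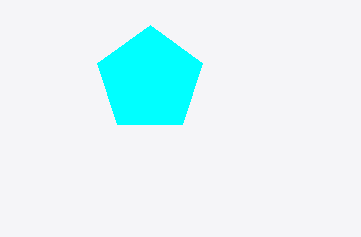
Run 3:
cx = 150
cy = 80
r = 55
fill = 'cyan'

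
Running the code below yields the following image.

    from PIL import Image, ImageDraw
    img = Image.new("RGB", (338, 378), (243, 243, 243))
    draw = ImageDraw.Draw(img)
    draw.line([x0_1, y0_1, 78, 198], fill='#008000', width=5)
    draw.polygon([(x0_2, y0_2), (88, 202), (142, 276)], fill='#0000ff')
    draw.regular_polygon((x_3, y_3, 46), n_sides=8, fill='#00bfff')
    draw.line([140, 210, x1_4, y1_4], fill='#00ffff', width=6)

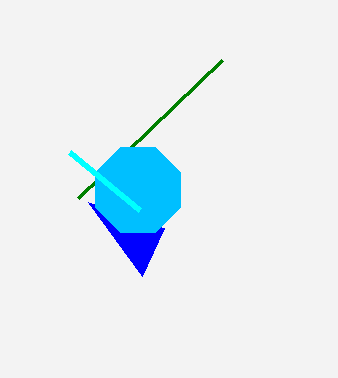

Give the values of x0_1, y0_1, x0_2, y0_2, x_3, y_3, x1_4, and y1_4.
x0_1 = 222
y0_1 = 60
x0_2 = 164
y0_2 = 228
x_3 = 138
y_3 = 190
x1_4 = 70
y1_4 = 152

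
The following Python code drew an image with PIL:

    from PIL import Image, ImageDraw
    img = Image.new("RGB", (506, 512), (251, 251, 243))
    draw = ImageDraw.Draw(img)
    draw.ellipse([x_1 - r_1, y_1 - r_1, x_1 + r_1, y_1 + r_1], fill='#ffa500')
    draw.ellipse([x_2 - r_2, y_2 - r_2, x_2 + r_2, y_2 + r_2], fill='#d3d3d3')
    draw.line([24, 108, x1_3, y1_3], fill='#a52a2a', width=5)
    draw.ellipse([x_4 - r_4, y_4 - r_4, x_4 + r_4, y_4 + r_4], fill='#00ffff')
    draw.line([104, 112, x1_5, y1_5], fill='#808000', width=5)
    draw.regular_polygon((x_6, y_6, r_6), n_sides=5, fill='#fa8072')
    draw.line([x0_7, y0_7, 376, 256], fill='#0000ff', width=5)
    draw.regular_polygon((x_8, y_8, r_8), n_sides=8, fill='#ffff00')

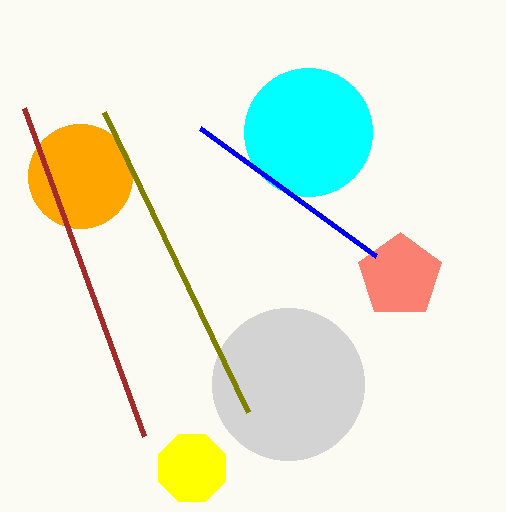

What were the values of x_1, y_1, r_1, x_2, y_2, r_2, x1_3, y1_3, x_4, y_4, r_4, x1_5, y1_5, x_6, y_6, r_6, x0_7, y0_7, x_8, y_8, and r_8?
x_1 = 80, y_1 = 176, r_1 = 52, x_2 = 288, y_2 = 384, r_2 = 76, x1_3 = 144, y1_3 = 436, x_4 = 308, y_4 = 132, r_4 = 64, x1_5 = 248, y1_5 = 412, x_6 = 400, y_6 = 276, r_6 = 44, x0_7 = 200, y0_7 = 128, x_8 = 192, y_8 = 468, r_8 = 36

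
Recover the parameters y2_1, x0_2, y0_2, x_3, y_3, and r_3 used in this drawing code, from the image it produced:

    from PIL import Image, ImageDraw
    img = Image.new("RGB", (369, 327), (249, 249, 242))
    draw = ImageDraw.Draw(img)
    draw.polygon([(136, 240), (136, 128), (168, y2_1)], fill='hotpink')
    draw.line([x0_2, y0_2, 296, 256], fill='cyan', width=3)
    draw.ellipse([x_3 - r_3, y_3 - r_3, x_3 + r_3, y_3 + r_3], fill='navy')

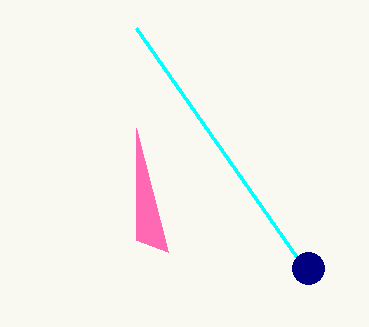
y2_1 = 252, x0_2 = 136, y0_2 = 28, x_3 = 308, y_3 = 268, r_3 = 16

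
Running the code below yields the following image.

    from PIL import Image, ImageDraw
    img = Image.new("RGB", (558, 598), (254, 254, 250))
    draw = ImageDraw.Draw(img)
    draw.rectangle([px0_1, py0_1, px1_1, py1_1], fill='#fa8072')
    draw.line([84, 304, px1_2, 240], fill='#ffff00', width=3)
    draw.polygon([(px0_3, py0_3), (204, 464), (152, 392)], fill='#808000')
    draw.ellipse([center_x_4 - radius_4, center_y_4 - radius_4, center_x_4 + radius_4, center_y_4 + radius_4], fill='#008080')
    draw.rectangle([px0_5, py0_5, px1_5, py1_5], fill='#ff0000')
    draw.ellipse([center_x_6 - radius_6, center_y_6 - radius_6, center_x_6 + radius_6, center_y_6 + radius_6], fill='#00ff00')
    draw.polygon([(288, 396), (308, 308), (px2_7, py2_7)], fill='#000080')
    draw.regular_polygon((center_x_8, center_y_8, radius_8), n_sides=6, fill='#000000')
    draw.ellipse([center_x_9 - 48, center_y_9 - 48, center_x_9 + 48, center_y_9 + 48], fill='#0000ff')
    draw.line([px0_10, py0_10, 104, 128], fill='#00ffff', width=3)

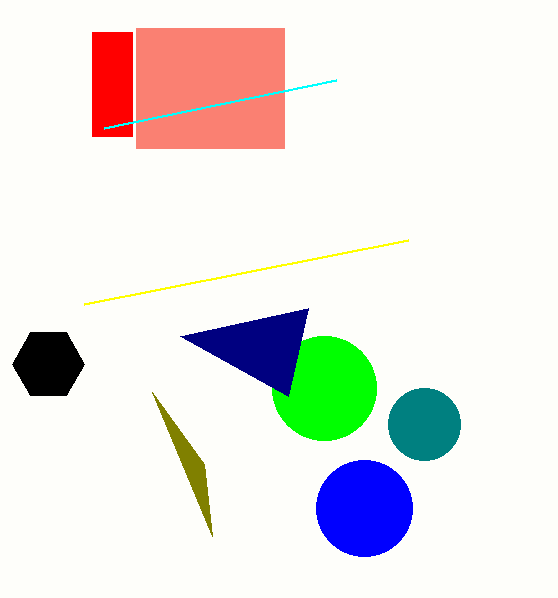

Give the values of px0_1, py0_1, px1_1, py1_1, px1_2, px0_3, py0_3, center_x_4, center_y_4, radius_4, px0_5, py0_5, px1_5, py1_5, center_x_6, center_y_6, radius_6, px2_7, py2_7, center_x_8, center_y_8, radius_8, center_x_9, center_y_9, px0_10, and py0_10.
px0_1 = 136, py0_1 = 28, px1_1 = 284, py1_1 = 148, px1_2 = 408, px0_3 = 212, py0_3 = 536, center_x_4 = 424, center_y_4 = 424, radius_4 = 36, px0_5 = 92, py0_5 = 32, px1_5 = 132, py1_5 = 136, center_x_6 = 324, center_y_6 = 388, radius_6 = 52, px2_7 = 180, py2_7 = 336, center_x_8 = 48, center_y_8 = 364, radius_8 = 36, center_x_9 = 364, center_y_9 = 508, px0_10 = 336, py0_10 = 80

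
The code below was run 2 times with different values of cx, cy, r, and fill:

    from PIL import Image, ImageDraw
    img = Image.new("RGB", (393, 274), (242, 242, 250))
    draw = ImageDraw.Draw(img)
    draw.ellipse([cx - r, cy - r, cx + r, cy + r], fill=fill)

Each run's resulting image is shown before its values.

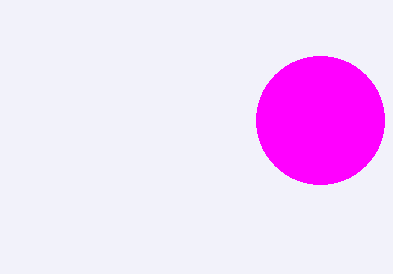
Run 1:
cx = 320
cy = 120
r = 64
fill = 'magenta'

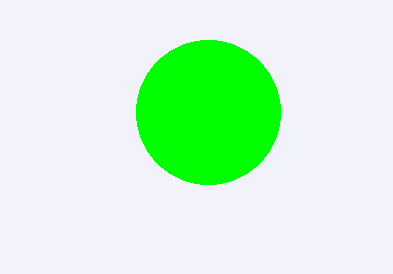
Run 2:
cx = 208, cy = 112, r = 72, fill = 'lime'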